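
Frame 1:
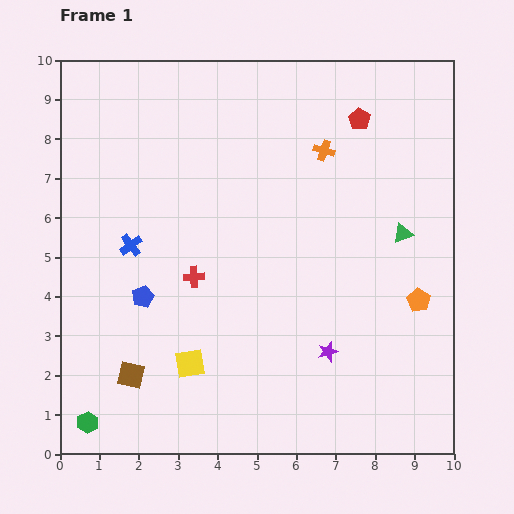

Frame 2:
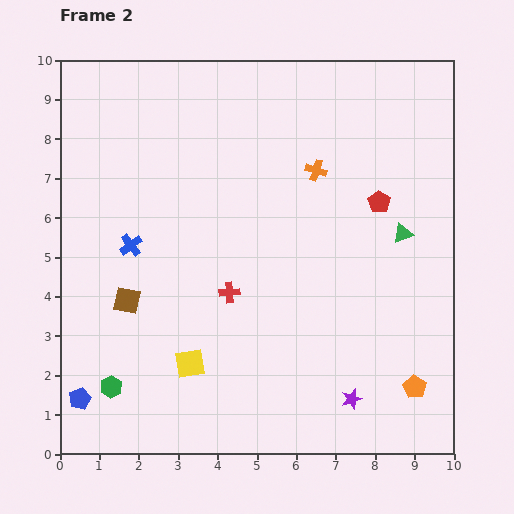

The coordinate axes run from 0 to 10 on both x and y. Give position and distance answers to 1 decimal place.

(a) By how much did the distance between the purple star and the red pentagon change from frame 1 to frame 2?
-1.0

Distance in frame 1: 6.0. Distance in frame 2: 5.0.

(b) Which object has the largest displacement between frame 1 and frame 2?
the blue pentagon

(moved 3.1; next 2.2)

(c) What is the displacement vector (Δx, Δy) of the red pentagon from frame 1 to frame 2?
(0.5, -2.1)

The red pentagon was at (7.6, 8.5) in frame 1 and (8.1, 6.4) in frame 2.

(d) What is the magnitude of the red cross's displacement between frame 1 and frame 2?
1.0

The red cross moved from (3.4, 4.5) to (4.3, 4.1), a distance of √(0.9² + 0.4²) ≈ 1.0.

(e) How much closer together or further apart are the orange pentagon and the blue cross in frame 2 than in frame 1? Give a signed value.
+0.6

Distance in frame 1: 7.4. Distance in frame 2: 8.0.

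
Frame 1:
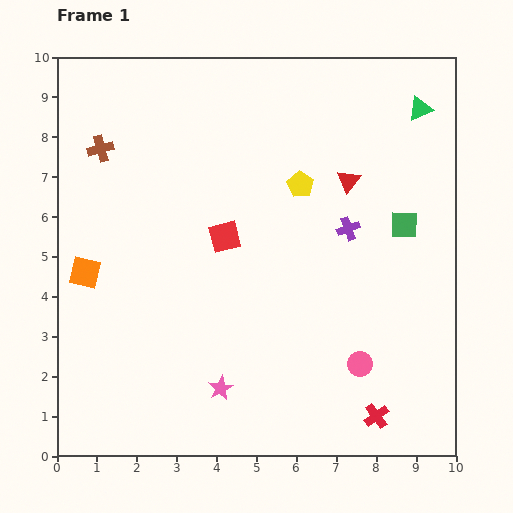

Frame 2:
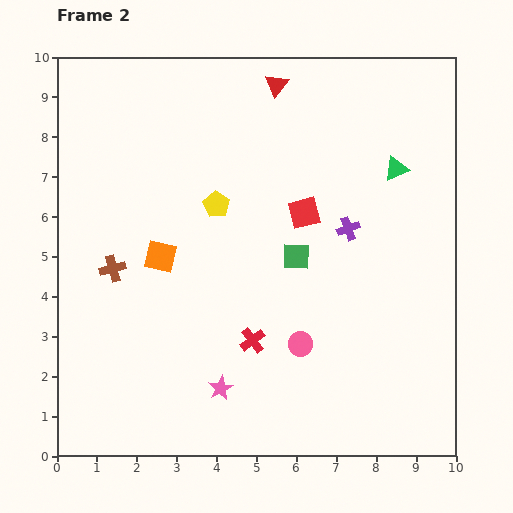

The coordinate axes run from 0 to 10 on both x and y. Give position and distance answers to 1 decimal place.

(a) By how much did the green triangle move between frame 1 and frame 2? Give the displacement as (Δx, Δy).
(-0.6, -1.5)

The green triangle was at (9.1, 8.7) in frame 1 and (8.5, 7.2) in frame 2.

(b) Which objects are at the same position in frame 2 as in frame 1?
the pink star, the purple cross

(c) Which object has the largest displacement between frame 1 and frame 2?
the red cross

(moved 3.6; next 3.0)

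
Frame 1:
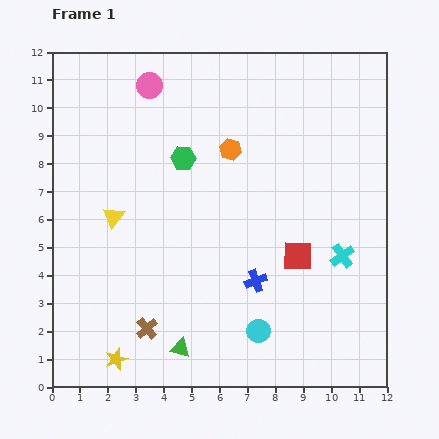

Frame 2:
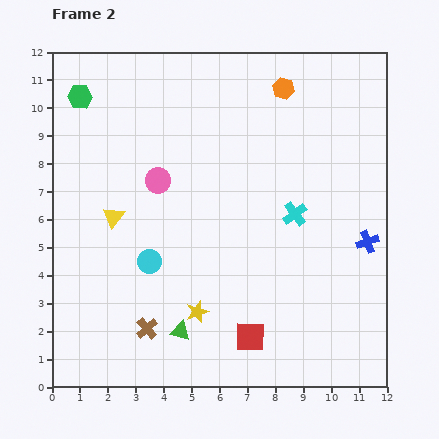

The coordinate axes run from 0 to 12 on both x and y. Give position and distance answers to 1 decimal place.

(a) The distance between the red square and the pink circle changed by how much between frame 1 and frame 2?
-1.6

Distance in frame 1: 8.1. Distance in frame 2: 6.5.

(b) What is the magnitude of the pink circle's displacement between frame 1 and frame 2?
3.4

The pink circle moved from (3.5, 10.8) to (3.8, 7.4), a distance of √(0.3² + 3.4²) ≈ 3.4.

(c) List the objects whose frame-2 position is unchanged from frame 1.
the brown cross, the yellow triangle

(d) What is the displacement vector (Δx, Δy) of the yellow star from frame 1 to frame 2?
(2.9, 1.7)

The yellow star was at (2.3, 1.0) in frame 1 and (5.2, 2.7) in frame 2.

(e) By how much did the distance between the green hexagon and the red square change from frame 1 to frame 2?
+5.1

Distance in frame 1: 5.4. Distance in frame 2: 10.5.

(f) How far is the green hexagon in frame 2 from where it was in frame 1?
4.3

The green hexagon moved from (4.7, 8.2) to (1.0, 10.4), a distance of √(3.7² + 2.2²) ≈ 4.3.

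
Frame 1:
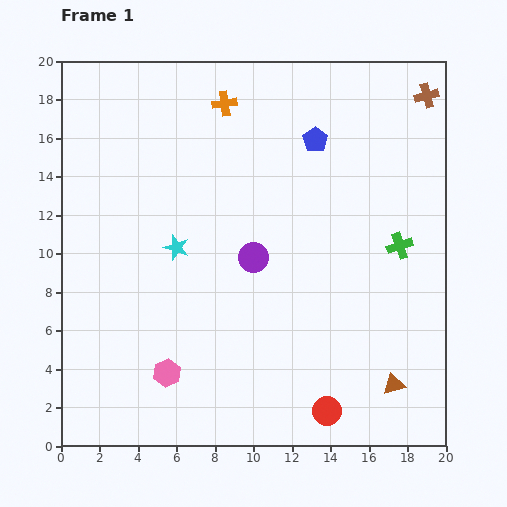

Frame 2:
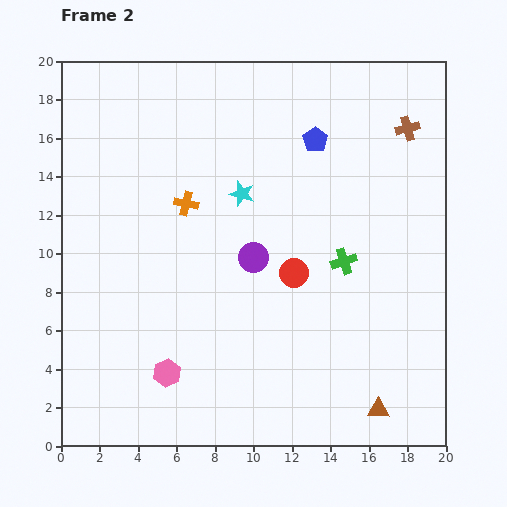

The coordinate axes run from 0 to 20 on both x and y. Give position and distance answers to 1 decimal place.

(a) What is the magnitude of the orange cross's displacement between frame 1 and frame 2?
5.6

The orange cross moved from (8.5, 17.8) to (6.5, 12.6), a distance of √(2.0² + 5.2²) ≈ 5.6.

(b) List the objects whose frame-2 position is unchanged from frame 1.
the pink hexagon, the purple circle, the blue pentagon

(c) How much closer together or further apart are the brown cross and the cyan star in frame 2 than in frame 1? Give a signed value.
-6.0

Distance in frame 1: 15.2. Distance in frame 2: 9.2.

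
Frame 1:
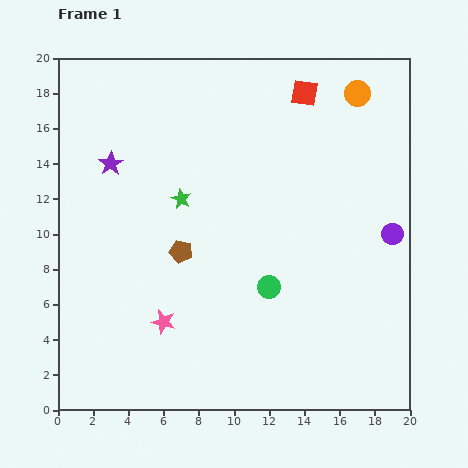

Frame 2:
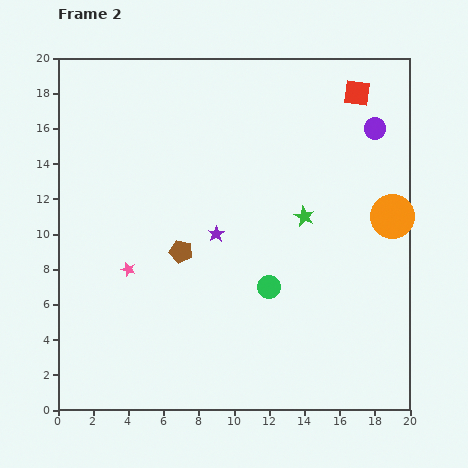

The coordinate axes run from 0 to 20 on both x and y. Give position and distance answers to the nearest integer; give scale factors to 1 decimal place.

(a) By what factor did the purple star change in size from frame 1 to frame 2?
0.7×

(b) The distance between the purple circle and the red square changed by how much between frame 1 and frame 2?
-7

Distance in frame 1: 9. Distance in frame 2: 2.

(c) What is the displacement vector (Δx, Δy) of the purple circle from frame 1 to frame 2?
(-1, 6)

The purple circle was at (19, 10) in frame 1 and (18, 16) in frame 2.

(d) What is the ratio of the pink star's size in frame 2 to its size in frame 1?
0.6×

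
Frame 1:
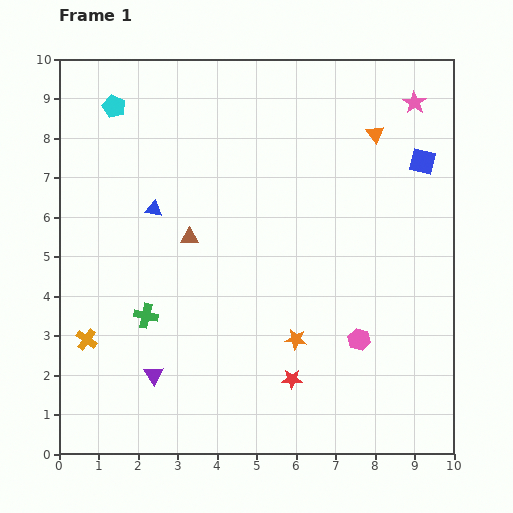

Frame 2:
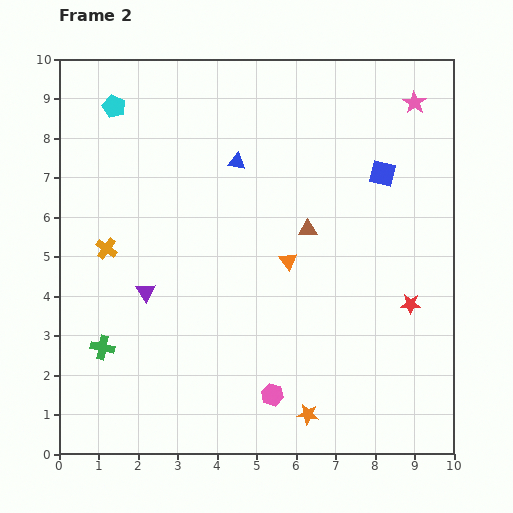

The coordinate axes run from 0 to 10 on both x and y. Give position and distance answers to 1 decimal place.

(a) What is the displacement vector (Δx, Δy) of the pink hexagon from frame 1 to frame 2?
(-2.2, -1.4)

The pink hexagon was at (7.6, 2.9) in frame 1 and (5.4, 1.5) in frame 2.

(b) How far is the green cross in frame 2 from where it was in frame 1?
1.4

The green cross moved from (2.2, 3.5) to (1.1, 2.7), a distance of √(1.1² + 0.8²) ≈ 1.4.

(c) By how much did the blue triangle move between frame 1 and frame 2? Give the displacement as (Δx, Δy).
(2.1, 1.2)

The blue triangle was at (2.4, 6.2) in frame 1 and (4.5, 7.4) in frame 2.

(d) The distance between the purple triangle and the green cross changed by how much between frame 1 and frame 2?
+0.3

Distance in frame 1: 1.5. Distance in frame 2: 1.8.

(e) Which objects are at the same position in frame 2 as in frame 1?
the pink star, the cyan pentagon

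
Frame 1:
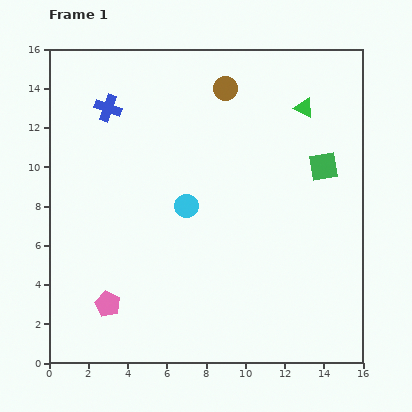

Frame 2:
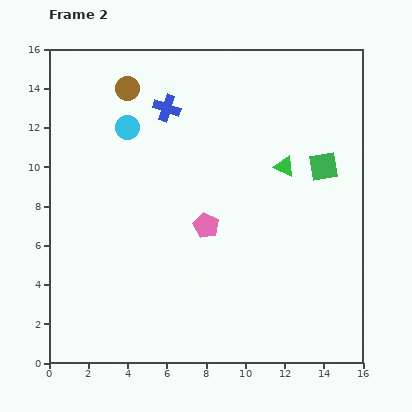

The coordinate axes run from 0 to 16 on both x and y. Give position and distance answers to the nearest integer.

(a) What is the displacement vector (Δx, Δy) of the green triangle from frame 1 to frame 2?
(-1, -3)

The green triangle was at (13, 13) in frame 1 and (12, 10) in frame 2.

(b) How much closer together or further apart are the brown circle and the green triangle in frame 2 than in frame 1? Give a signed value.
+5

Distance in frame 1: 4. Distance in frame 2: 9.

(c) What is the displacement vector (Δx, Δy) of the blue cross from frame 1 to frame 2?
(3, 0)

The blue cross was at (3, 13) in frame 1 and (6, 13) in frame 2.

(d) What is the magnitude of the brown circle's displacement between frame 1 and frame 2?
5

The brown circle moved from (9, 14) to (4, 14), a distance of √(5² + 0²) ≈ 5.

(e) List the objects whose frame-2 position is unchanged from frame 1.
the green square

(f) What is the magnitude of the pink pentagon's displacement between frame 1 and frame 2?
6

The pink pentagon moved from (3, 3) to (8, 7), a distance of √(5² + 4²) ≈ 6.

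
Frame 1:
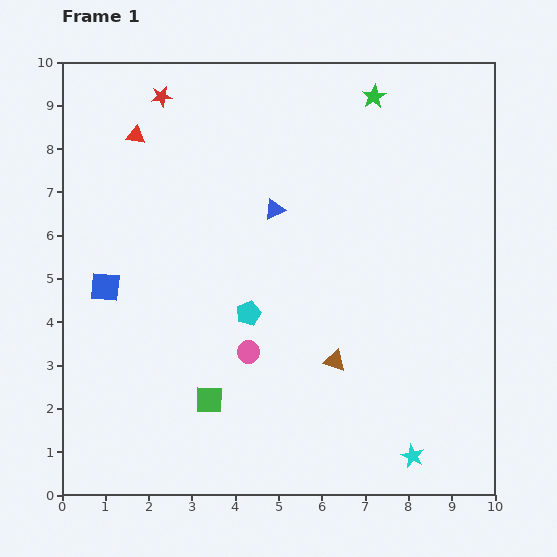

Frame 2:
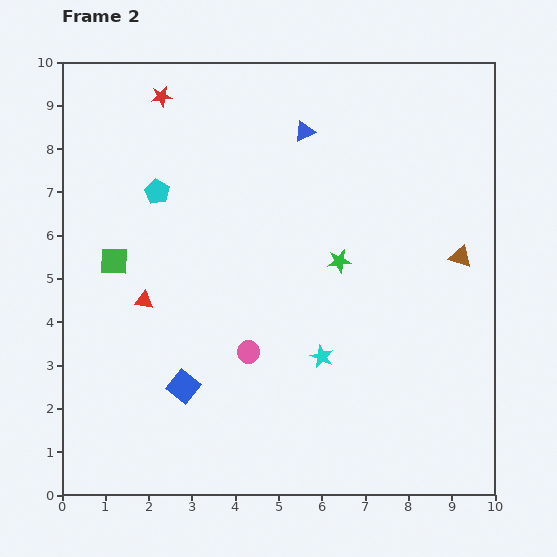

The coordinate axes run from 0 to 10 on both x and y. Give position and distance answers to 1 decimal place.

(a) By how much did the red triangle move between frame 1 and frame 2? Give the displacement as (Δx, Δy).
(0.2, -3.8)

The red triangle was at (1.7, 8.3) in frame 1 and (1.9, 4.5) in frame 2.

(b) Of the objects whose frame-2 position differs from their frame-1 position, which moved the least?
the blue triangle

(moved 1.9)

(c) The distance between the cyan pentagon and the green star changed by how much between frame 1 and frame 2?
-1.3

Distance in frame 1: 5.8. Distance in frame 2: 4.5.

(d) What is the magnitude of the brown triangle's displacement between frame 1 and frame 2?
3.8

The brown triangle moved from (6.3, 3.1) to (9.2, 5.5), a distance of √(2.9² + 2.4²) ≈ 3.8.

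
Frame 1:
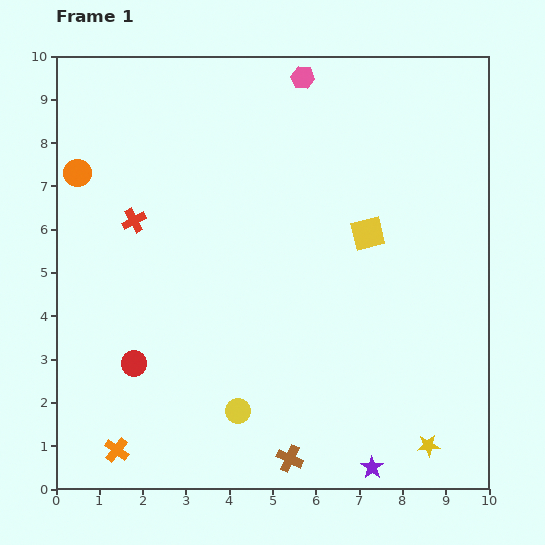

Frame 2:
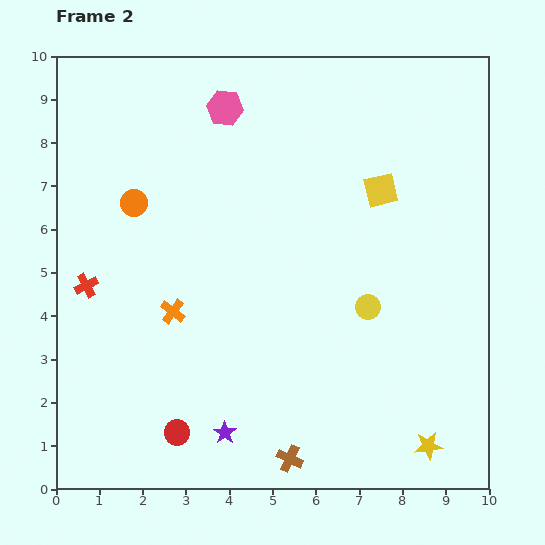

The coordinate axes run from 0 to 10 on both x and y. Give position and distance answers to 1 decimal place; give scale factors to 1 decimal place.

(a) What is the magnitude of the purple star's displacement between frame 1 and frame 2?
3.5

The purple star moved from (7.3, 0.5) to (3.9, 1.3), a distance of √(3.4² + 0.8²) ≈ 3.5.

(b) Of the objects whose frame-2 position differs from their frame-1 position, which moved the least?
the yellow square

(moved 1.0)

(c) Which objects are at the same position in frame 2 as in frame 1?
the yellow star, the brown cross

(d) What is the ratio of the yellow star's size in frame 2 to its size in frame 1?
1.3×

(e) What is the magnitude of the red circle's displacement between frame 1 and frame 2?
1.9

The red circle moved from (1.8, 2.9) to (2.8, 1.3), a distance of √(1.0² + 1.6²) ≈ 1.9.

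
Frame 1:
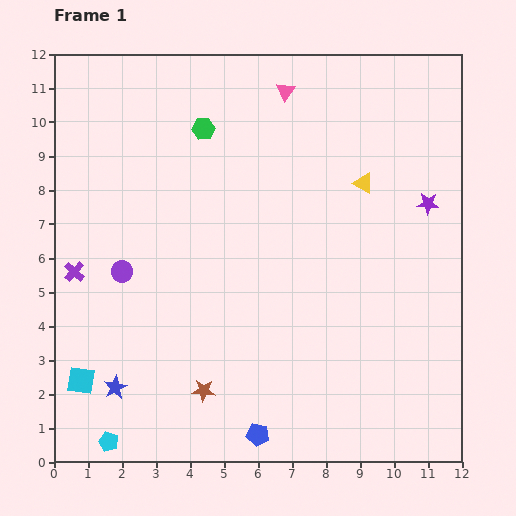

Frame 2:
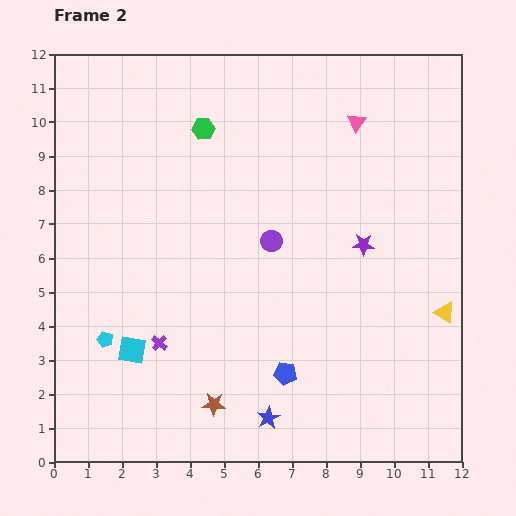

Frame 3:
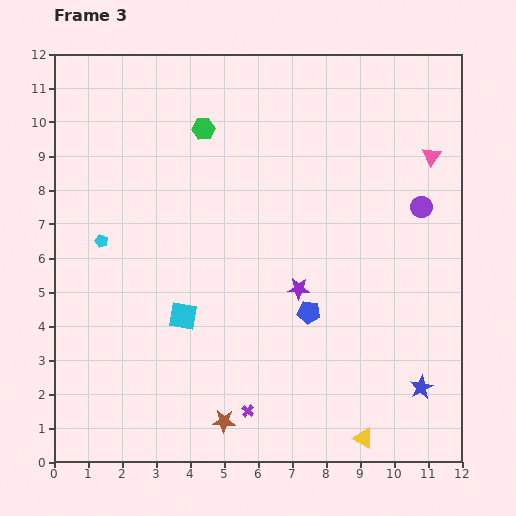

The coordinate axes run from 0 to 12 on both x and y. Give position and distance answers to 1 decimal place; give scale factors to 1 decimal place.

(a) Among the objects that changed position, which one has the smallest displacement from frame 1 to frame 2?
the brown star

(moved 0.5)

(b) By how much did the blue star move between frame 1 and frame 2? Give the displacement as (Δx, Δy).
(4.5, -0.9)

The blue star was at (1.8, 2.2) in frame 1 and (6.3, 1.3) in frame 2.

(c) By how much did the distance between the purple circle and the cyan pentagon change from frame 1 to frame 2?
+0.7

Distance in frame 1: 5.0. Distance in frame 2: 5.7.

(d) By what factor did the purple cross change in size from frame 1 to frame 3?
0.6×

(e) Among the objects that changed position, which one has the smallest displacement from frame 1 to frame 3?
the brown star

(moved 1.1)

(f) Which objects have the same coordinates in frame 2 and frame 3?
the green hexagon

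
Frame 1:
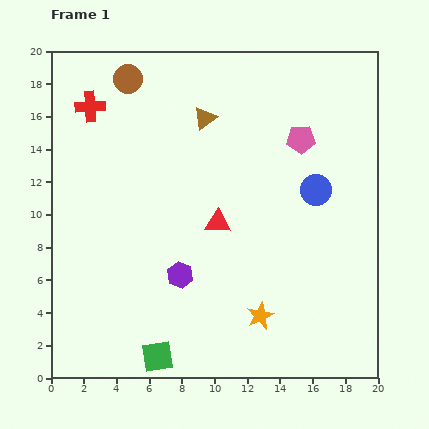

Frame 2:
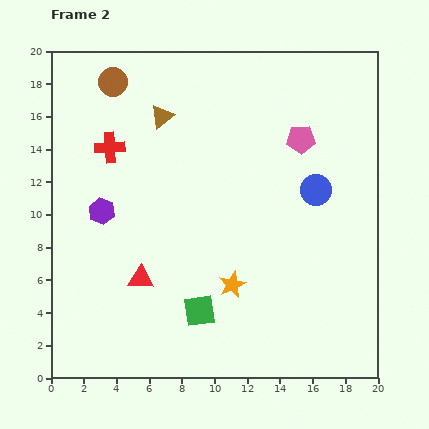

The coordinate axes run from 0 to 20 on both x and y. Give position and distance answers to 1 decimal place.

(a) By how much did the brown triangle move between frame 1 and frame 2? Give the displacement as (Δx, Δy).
(-2.6, 0.1)

The brown triangle was at (9.4, 15.9) in frame 1 and (6.8, 16.0) in frame 2.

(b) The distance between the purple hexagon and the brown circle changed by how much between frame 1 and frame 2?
-4.5

Distance in frame 1: 12.4. Distance in frame 2: 7.9.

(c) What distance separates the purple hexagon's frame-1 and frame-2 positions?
6.2

The purple hexagon moved from (7.9, 6.3) to (3.1, 10.2), a distance of √(4.8² + 3.9²) ≈ 6.2.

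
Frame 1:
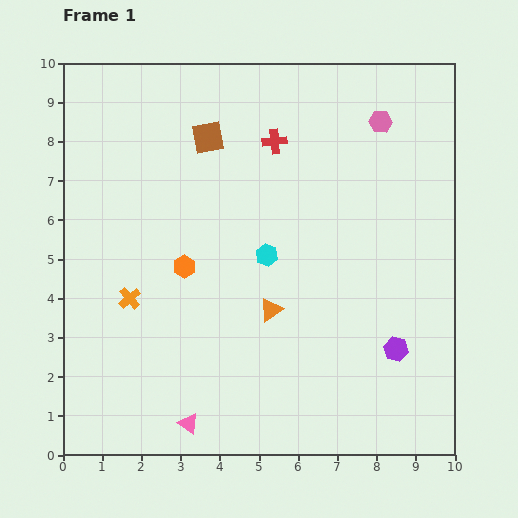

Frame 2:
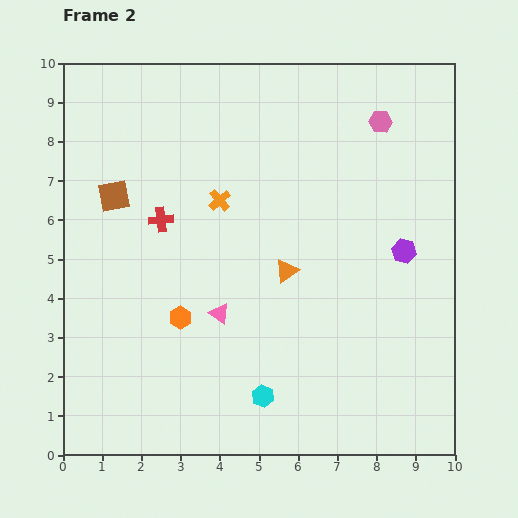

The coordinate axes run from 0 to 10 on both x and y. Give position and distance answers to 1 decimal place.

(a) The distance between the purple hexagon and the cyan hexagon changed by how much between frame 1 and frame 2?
+1.1

Distance in frame 1: 4.1. Distance in frame 2: 5.2.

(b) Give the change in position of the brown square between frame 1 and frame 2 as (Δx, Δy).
(-2.4, -1.5)

The brown square was at (3.7, 8.1) in frame 1 and (1.3, 6.6) in frame 2.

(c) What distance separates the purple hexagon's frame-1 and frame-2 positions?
2.5

The purple hexagon moved from (8.5, 2.7) to (8.7, 5.2), a distance of √(0.2² + 2.5²) ≈ 2.5.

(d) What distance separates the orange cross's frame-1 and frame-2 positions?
3.4

The orange cross moved from (1.7, 4.0) to (4.0, 6.5), a distance of √(2.3² + 2.5²) ≈ 3.4.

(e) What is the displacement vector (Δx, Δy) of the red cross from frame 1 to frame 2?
(-2.9, -2.0)

The red cross was at (5.4, 8.0) in frame 1 and (2.5, 6.0) in frame 2.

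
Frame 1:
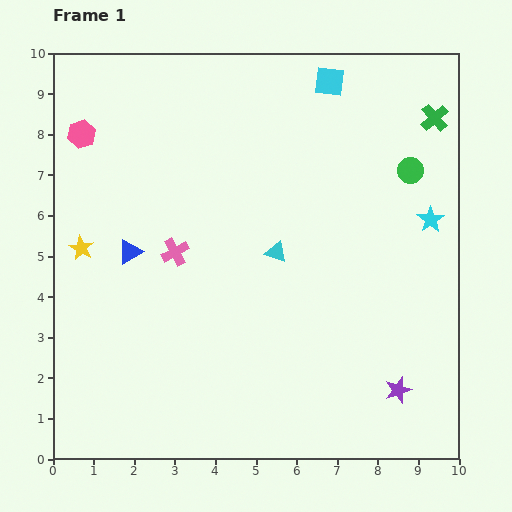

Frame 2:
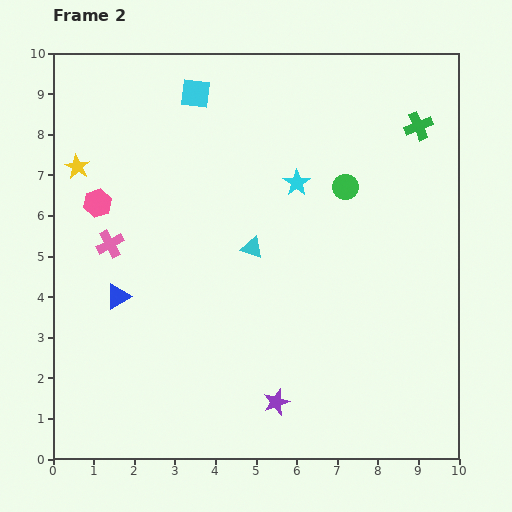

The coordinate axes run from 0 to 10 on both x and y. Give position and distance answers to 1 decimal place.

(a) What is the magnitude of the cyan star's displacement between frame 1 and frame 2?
3.4

The cyan star moved from (9.3, 5.9) to (6.0, 6.8), a distance of √(3.3² + 0.9²) ≈ 3.4.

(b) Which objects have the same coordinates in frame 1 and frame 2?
none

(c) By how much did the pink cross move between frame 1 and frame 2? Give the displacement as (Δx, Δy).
(-1.6, 0.2)

The pink cross was at (3.0, 5.1) in frame 1 and (1.4, 5.3) in frame 2.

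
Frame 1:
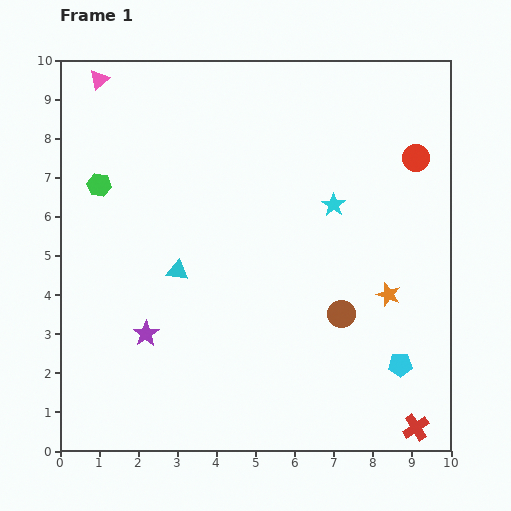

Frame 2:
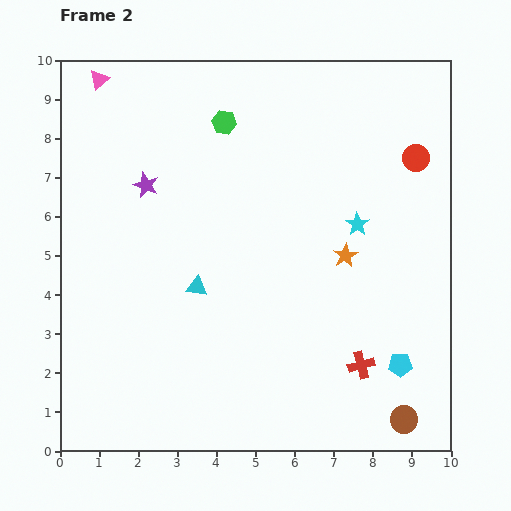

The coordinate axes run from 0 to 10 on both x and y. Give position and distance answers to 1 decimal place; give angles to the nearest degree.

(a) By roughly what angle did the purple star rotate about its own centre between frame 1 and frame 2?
16° counter-clockwise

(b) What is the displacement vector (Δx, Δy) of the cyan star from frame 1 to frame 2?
(0.6, -0.5)

The cyan star was at (7.0, 6.3) in frame 1 and (7.6, 5.8) in frame 2.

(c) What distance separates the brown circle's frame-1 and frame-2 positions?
3.1

The brown circle moved from (7.2, 3.5) to (8.8, 0.8), a distance of √(1.6² + 2.7²) ≈ 3.1.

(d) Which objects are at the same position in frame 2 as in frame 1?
the red circle, the pink triangle, the cyan pentagon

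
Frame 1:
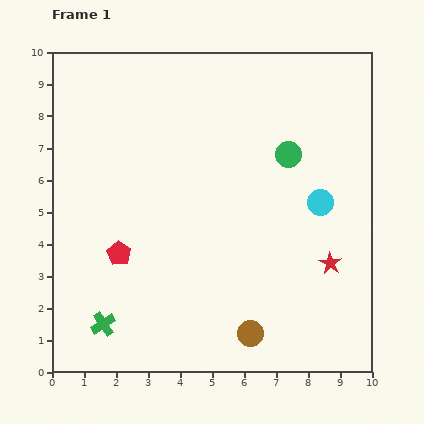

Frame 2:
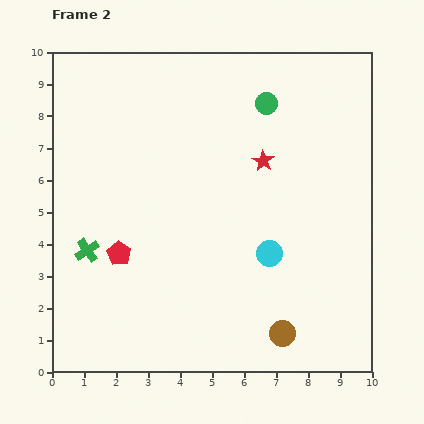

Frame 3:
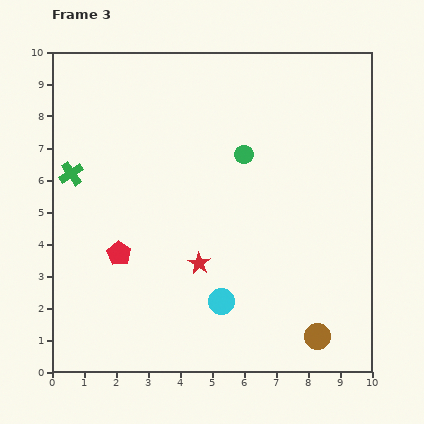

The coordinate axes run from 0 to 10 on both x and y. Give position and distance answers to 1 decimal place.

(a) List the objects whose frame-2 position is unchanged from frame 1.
the red pentagon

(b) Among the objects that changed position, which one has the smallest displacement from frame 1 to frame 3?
the green circle

(moved 1.4)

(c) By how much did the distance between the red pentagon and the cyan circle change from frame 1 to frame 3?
-3.0

Distance in frame 1: 6.5. Distance in frame 3: 3.5.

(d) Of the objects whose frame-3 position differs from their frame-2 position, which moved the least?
the brown circle

(moved 1.1)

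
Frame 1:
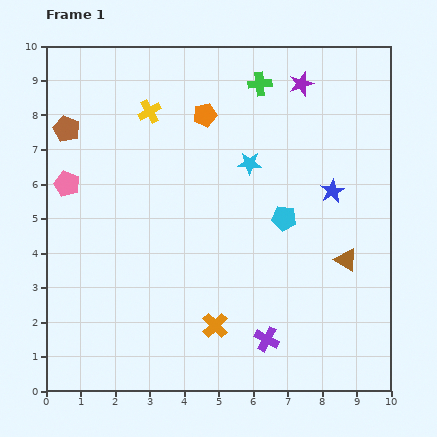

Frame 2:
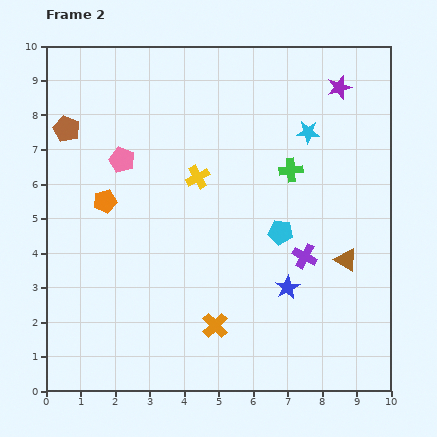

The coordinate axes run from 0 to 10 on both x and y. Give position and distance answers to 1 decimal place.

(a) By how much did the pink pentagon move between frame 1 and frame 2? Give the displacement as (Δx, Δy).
(1.6, 0.7)

The pink pentagon was at (0.6, 6.0) in frame 1 and (2.2, 6.7) in frame 2.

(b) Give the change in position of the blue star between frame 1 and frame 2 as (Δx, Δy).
(-1.3, -2.8)

The blue star was at (8.3, 5.8) in frame 1 and (7.0, 3.0) in frame 2.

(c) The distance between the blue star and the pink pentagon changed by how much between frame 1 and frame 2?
-1.6

Distance in frame 1: 7.7. Distance in frame 2: 6.1.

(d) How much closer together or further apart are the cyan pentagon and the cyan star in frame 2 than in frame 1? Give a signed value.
+1.1

Distance in frame 1: 1.9. Distance in frame 2: 3.0.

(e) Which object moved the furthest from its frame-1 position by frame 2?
the orange pentagon

(moved 3.8; next 3.1)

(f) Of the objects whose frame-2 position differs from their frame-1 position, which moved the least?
the cyan pentagon

(moved 0.4)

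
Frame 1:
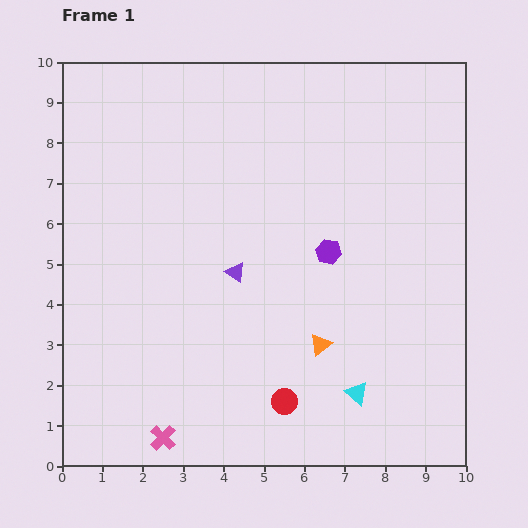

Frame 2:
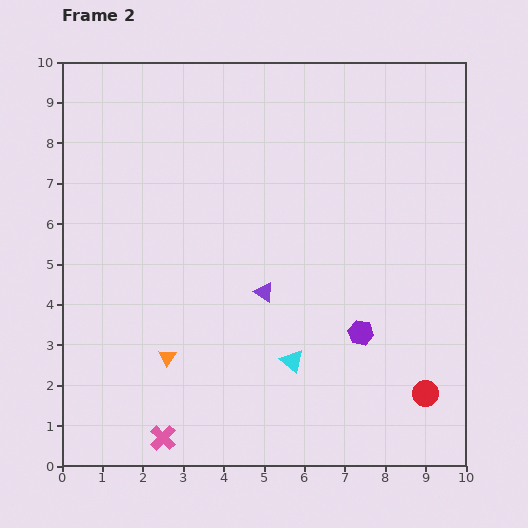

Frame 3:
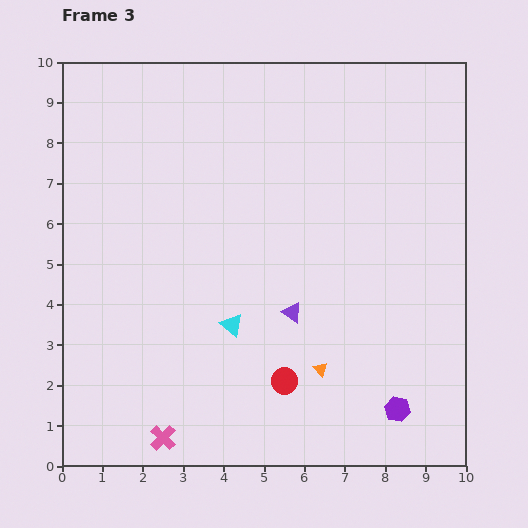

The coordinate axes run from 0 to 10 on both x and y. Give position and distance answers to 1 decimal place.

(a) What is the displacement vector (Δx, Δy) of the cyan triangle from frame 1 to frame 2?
(-1.6, 0.8)

The cyan triangle was at (7.3, 1.8) in frame 1 and (5.7, 2.6) in frame 2.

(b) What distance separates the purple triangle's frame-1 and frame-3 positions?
1.7

The purple triangle moved from (4.3, 4.8) to (5.7, 3.8), a distance of √(1.4² + 1.0²) ≈ 1.7.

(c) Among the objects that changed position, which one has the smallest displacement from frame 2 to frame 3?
the purple triangle

(moved 0.9)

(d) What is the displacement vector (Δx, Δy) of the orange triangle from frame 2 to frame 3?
(3.8, -0.3)

The orange triangle was at (2.6, 2.7) in frame 2 and (6.4, 2.4) in frame 3.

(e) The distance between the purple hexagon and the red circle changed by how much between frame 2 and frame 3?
+0.7

Distance in frame 2: 2.2. Distance in frame 3: 2.9.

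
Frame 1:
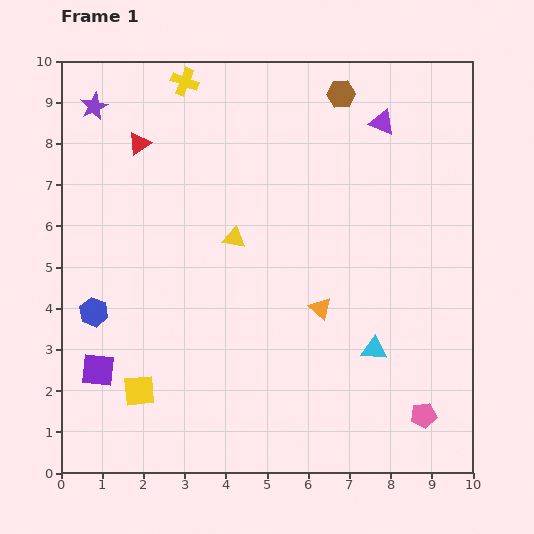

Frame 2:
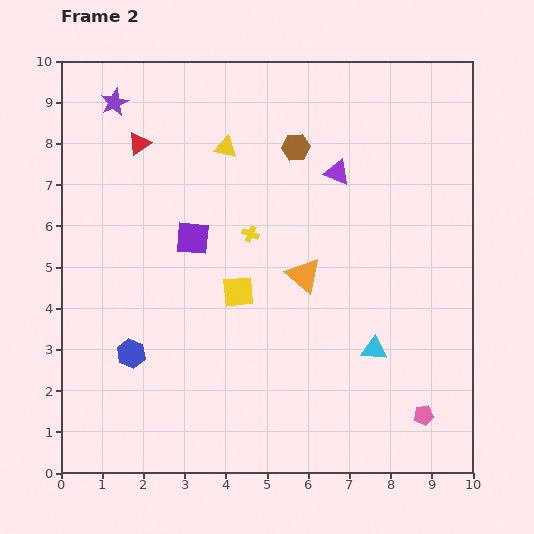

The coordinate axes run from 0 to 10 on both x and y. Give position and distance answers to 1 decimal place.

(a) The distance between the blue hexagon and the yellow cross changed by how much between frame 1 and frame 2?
-1.9

Distance in frame 1: 6.0. Distance in frame 2: 4.1.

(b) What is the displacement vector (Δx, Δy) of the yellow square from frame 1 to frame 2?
(2.4, 2.4)

The yellow square was at (1.9, 2.0) in frame 1 and (4.3, 4.4) in frame 2.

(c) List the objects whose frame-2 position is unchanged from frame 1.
the red triangle, the pink pentagon, the cyan triangle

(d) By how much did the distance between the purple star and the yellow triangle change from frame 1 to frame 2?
-1.8

Distance in frame 1: 4.7. Distance in frame 2: 2.9.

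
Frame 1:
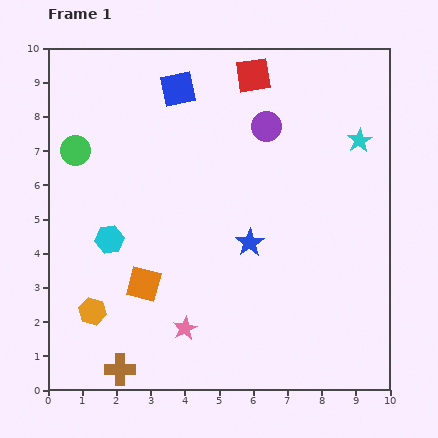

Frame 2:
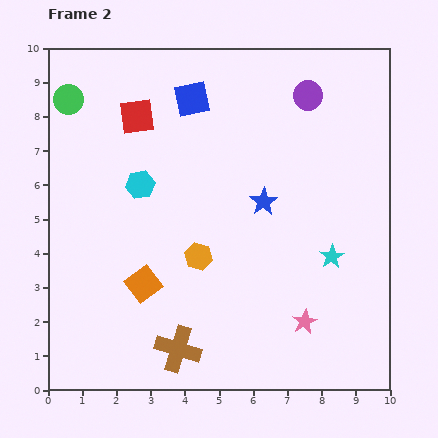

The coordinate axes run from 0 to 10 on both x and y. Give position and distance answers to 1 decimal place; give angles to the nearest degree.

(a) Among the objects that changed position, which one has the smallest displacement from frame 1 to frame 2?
the blue square

(moved 0.5)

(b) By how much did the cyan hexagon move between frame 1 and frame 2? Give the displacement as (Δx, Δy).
(0.9, 1.6)

The cyan hexagon was at (1.8, 4.4) in frame 1 and (2.7, 6.0) in frame 2.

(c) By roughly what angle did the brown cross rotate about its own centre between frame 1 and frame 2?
18° clockwise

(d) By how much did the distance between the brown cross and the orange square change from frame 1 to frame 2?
-0.5

Distance in frame 1: 2.6. Distance in frame 2: 2.1.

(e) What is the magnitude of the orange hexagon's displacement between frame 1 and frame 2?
3.5

The orange hexagon moved from (1.3, 2.3) to (4.4, 3.9), a distance of √(3.1² + 1.6²) ≈ 3.5.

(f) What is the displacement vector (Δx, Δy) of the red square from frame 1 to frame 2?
(-3.4, -1.2)

The red square was at (6.0, 9.2) in frame 1 and (2.6, 8.0) in frame 2.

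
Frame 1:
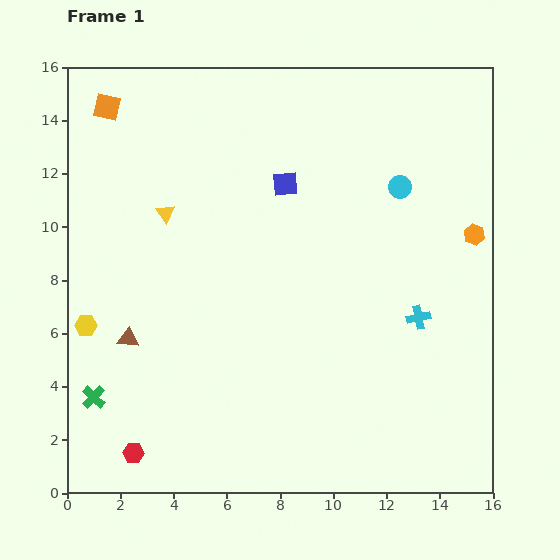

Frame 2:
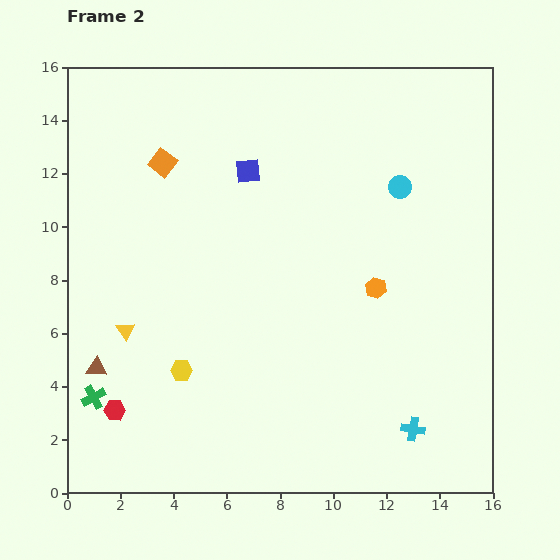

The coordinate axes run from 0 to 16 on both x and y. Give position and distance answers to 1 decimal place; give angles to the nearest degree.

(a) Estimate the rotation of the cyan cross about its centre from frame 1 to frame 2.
22° clockwise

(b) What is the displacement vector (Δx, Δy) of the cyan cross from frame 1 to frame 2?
(-0.2, -4.2)

The cyan cross was at (13.2, 6.6) in frame 1 and (13.0, 2.4) in frame 2.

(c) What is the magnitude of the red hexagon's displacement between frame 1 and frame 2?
1.7

The red hexagon moved from (2.5, 1.5) to (1.8, 3.1), a distance of √(0.7² + 1.6²) ≈ 1.7.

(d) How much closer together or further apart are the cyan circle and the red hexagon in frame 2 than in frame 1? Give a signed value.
-0.5

Distance in frame 1: 14.1. Distance in frame 2: 13.6.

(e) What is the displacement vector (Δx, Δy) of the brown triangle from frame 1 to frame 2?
(-1.2, -1.1)

The brown triangle was at (2.3, 5.8) in frame 1 and (1.1, 4.7) in frame 2.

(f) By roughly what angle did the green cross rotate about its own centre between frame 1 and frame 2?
18° clockwise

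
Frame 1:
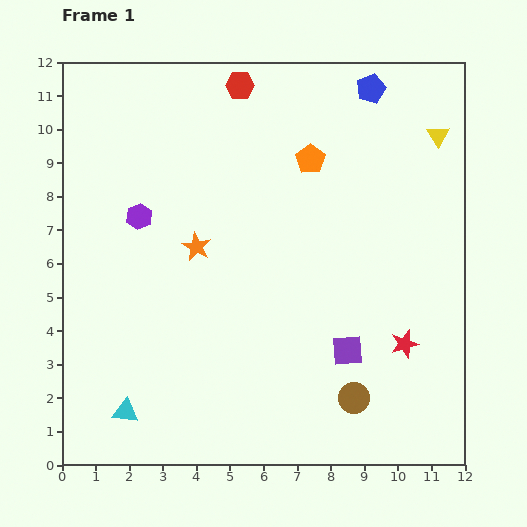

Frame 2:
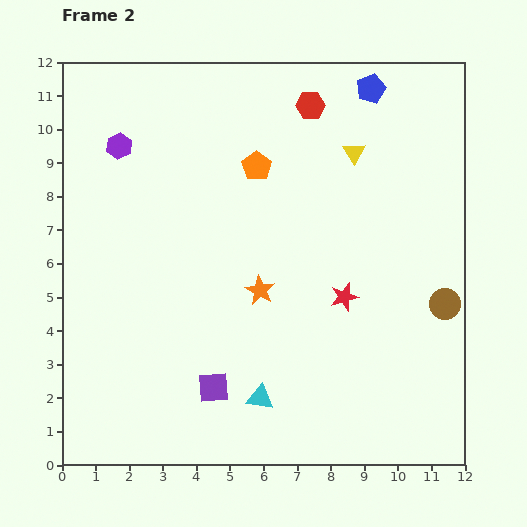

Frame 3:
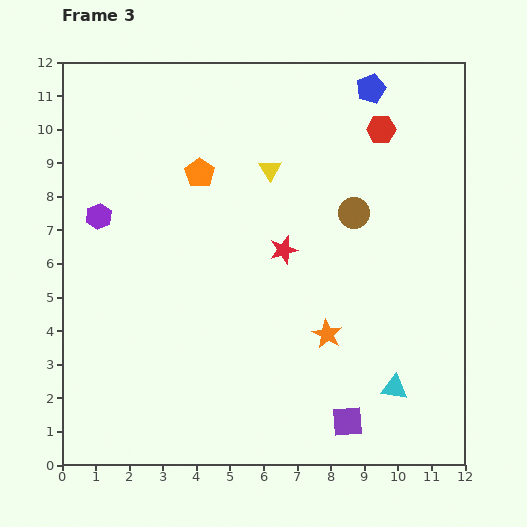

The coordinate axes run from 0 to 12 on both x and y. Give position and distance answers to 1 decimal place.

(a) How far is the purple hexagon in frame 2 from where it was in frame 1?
2.2

The purple hexagon moved from (2.3, 7.4) to (1.7, 9.5), a distance of √(0.6² + 2.1²) ≈ 2.2.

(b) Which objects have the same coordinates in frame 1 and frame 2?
the blue pentagon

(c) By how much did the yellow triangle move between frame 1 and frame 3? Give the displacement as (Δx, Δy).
(-5.0, -1.0)

The yellow triangle was at (11.2, 9.8) in frame 1 and (6.2, 8.8) in frame 3.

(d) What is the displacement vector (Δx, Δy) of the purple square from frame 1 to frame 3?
(0.0, -2.1)

The purple square was at (8.5, 3.4) in frame 1 and (8.5, 1.3) in frame 3.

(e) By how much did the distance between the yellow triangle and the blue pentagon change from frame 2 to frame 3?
+1.8

Distance in frame 2: 2.0. Distance in frame 3: 3.8.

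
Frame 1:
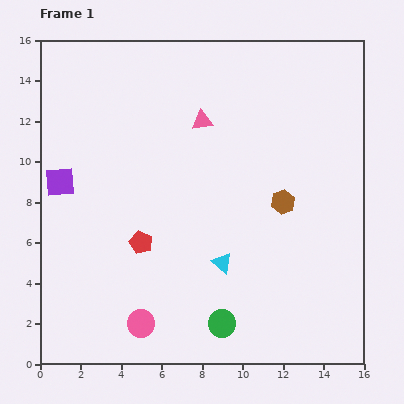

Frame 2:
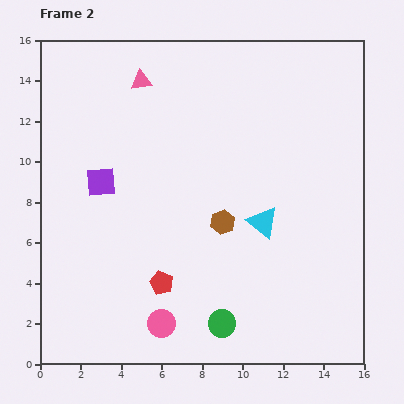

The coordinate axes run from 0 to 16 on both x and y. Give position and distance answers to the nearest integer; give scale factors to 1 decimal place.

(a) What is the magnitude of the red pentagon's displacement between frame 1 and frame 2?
2

The red pentagon moved from (5, 6) to (6, 4), a distance of √(1² + 2²) ≈ 2.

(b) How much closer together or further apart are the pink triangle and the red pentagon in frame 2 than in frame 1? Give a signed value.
+3

Distance in frame 1: 7. Distance in frame 2: 10.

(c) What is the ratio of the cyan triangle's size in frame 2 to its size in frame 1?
1.5×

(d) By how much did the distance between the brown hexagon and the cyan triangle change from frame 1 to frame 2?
-2

Distance in frame 1: 4. Distance in frame 2: 2.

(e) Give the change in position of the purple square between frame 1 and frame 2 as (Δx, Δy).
(2, 0)

The purple square was at (1, 9) in frame 1 and (3, 9) in frame 2.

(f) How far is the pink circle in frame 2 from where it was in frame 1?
1

The pink circle moved from (5, 2) to (6, 2), a distance of √(1² + 0²) ≈ 1.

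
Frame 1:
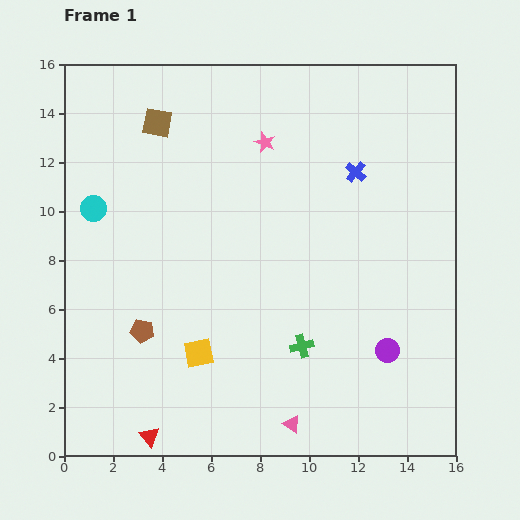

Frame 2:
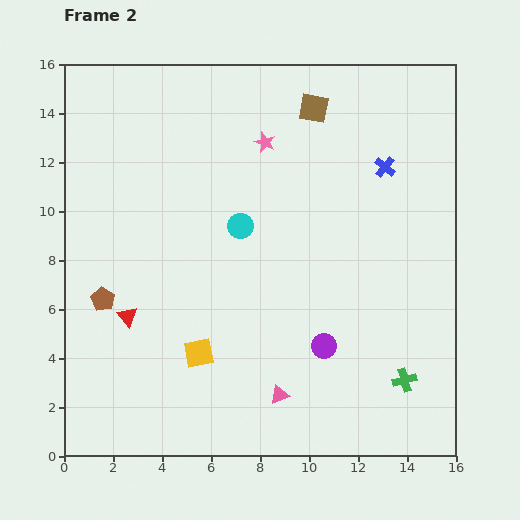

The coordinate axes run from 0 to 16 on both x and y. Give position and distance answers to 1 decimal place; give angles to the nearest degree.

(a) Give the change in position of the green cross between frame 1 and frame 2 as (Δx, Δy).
(4.2, -1.4)

The green cross was at (9.7, 4.5) in frame 1 and (13.9, 3.1) in frame 2.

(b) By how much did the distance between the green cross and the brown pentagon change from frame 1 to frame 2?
+6.2

Distance in frame 1: 6.5. Distance in frame 2: 12.7.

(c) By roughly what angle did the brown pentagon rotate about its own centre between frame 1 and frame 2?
20° clockwise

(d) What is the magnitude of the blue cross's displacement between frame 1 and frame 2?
1.2

The blue cross moved from (11.9, 11.6) to (13.1, 11.8), a distance of √(1.2² + 0.2²) ≈ 1.2.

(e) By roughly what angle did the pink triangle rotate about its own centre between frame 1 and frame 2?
55° counter-clockwise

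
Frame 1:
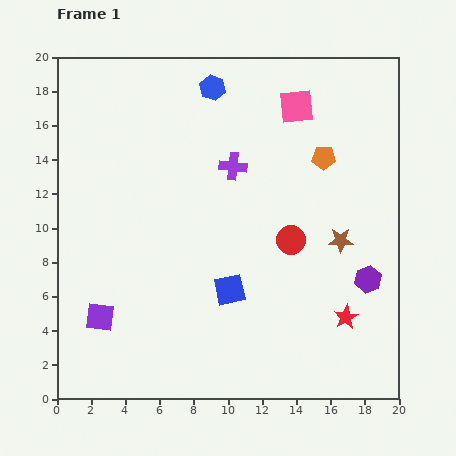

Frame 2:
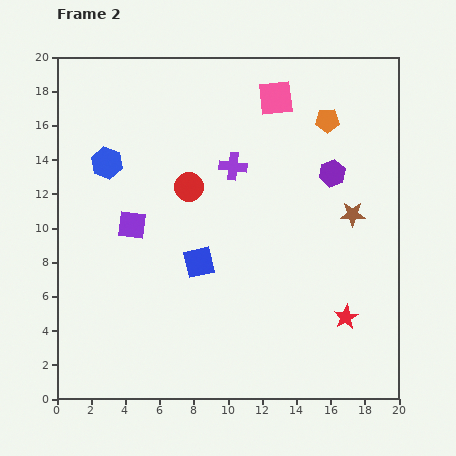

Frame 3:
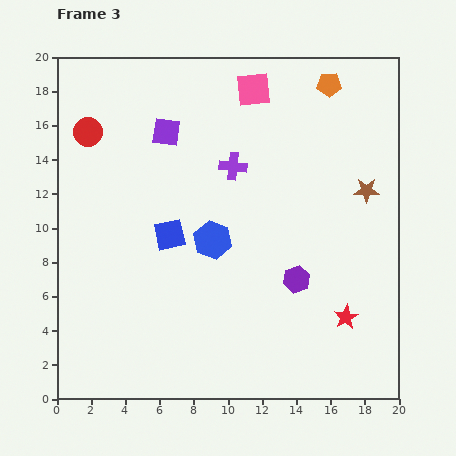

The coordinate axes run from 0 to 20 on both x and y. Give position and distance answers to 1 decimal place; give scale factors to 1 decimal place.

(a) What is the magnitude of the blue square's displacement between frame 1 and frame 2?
2.4

The blue square moved from (10.1, 6.4) to (8.3, 8.0), a distance of √(1.8² + 1.6²) ≈ 2.4.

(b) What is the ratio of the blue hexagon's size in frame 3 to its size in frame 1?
1.5×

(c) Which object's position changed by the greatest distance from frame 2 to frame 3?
the blue hexagon

(moved 7.7; next 6.7)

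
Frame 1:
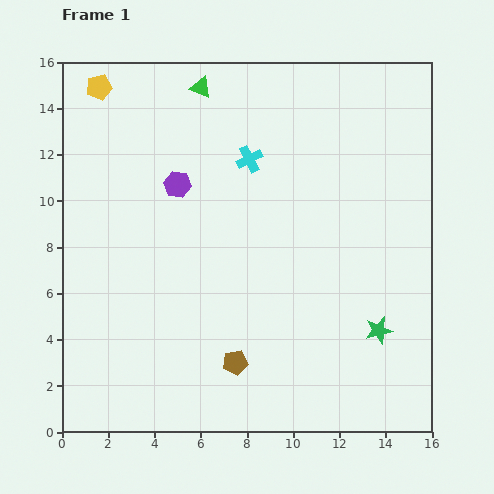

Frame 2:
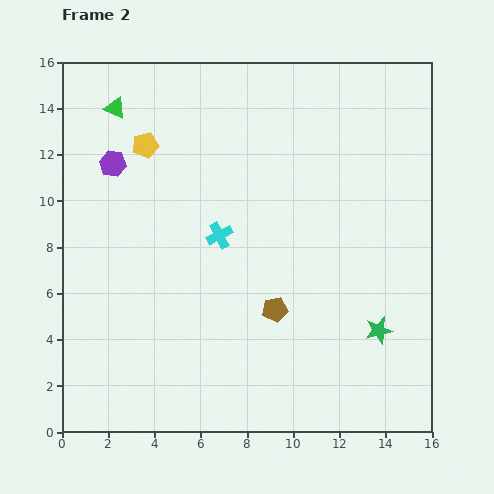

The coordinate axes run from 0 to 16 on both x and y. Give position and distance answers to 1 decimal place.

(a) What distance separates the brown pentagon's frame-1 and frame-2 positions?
2.9

The brown pentagon moved from (7.5, 3.0) to (9.2, 5.3), a distance of √(1.7² + 2.3²) ≈ 2.9.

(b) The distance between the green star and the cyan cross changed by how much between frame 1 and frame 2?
-1.3

Distance in frame 1: 9.3. Distance in frame 2: 8.0.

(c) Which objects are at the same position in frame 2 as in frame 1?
the green star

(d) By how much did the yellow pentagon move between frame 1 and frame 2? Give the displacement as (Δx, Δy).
(2.0, -2.5)

The yellow pentagon was at (1.6, 14.9) in frame 1 and (3.6, 12.4) in frame 2.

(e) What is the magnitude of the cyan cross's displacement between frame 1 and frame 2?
3.5

The cyan cross moved from (8.1, 11.8) to (6.8, 8.5), a distance of √(1.3² + 3.3²) ≈ 3.5.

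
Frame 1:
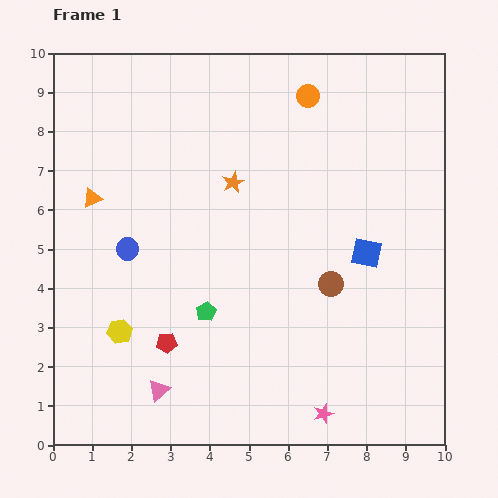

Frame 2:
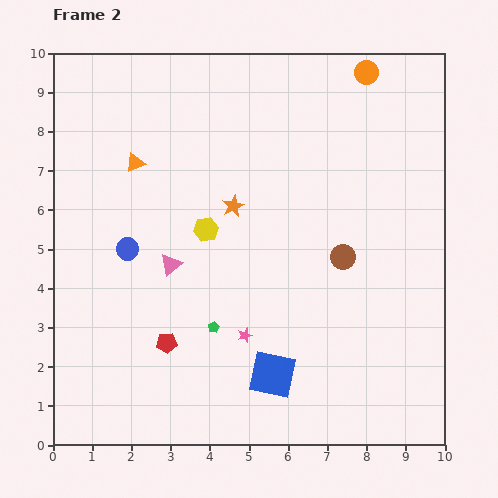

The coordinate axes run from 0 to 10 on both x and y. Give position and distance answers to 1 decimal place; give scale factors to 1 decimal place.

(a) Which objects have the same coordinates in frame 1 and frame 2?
the red pentagon, the blue circle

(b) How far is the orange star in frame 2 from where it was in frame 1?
0.6

The orange star moved from (4.6, 6.7) to (4.6, 6.1), a distance of √(0.0² + 0.6²) ≈ 0.6.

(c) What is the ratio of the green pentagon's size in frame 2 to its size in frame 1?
0.6×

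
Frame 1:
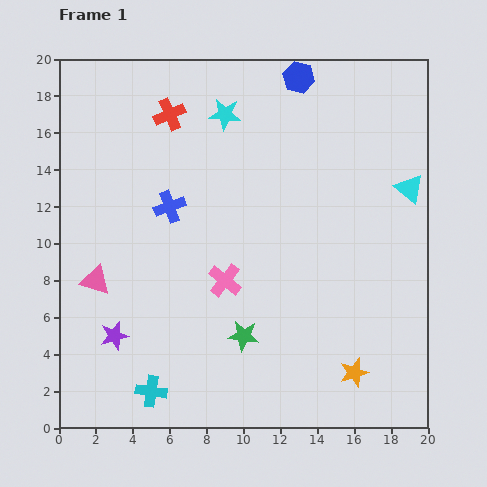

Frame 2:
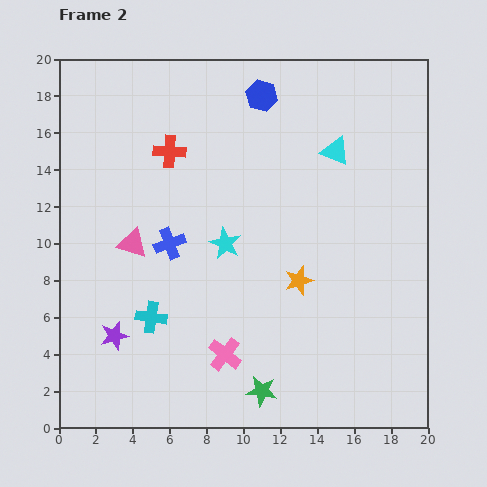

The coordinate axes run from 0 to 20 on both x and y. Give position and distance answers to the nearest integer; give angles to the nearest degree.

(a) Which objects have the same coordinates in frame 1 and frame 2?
the purple star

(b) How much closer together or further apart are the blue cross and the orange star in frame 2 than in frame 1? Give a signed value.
-6

Distance in frame 1: 13. Distance in frame 2: 7.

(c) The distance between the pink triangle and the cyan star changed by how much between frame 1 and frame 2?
-6

Distance in frame 1: 11. Distance in frame 2: 5.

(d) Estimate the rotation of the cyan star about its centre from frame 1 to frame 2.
21° clockwise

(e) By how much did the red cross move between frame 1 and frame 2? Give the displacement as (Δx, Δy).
(0, -2)

The red cross was at (6, 17) in frame 1 and (6, 15) in frame 2.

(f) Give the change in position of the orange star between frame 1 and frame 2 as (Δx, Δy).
(-3, 5)

The orange star was at (16, 3) in frame 1 and (13, 8) in frame 2.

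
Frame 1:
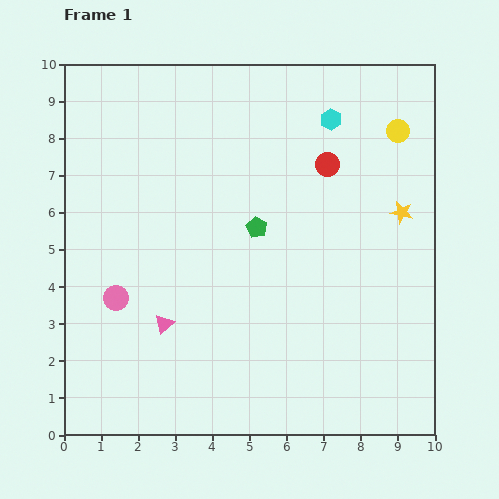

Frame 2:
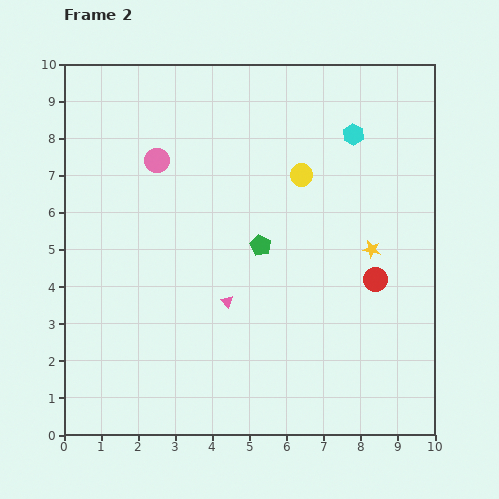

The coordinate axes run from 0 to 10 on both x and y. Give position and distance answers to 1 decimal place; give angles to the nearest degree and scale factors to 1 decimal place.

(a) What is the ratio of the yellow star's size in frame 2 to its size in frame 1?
0.8×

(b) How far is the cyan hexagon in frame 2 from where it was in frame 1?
0.7

The cyan hexagon moved from (7.2, 8.5) to (7.8, 8.1), a distance of √(0.6² + 0.4²) ≈ 0.7.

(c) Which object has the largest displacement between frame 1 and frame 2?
the pink circle

(moved 3.9; next 3.4)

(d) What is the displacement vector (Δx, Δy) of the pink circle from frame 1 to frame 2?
(1.1, 3.7)

The pink circle was at (1.4, 3.7) in frame 1 and (2.5, 7.4) in frame 2.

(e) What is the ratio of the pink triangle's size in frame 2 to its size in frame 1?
0.7×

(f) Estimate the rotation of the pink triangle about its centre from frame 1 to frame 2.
28° counter-clockwise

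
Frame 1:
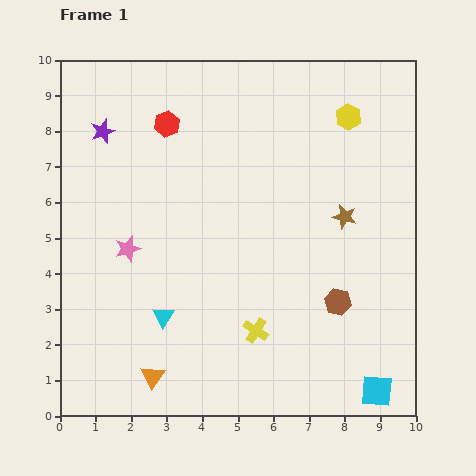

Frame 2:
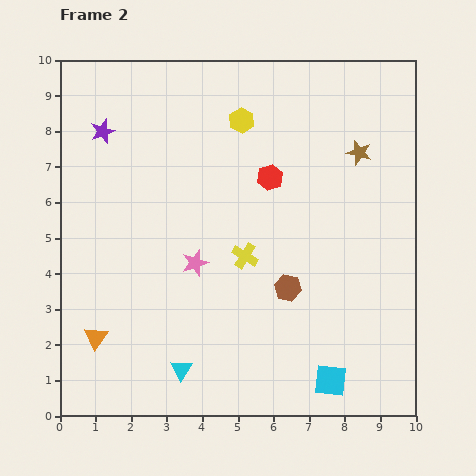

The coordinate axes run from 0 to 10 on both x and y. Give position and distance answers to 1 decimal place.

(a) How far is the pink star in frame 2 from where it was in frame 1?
1.9

The pink star moved from (1.9, 4.7) to (3.8, 4.3), a distance of √(1.9² + 0.4²) ≈ 1.9.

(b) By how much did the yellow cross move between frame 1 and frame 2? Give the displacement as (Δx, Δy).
(-0.3, 2.1)

The yellow cross was at (5.5, 2.4) in frame 1 and (5.2, 4.5) in frame 2.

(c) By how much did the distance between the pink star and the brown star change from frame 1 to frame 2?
-0.7

Distance in frame 1: 6.2. Distance in frame 2: 5.5.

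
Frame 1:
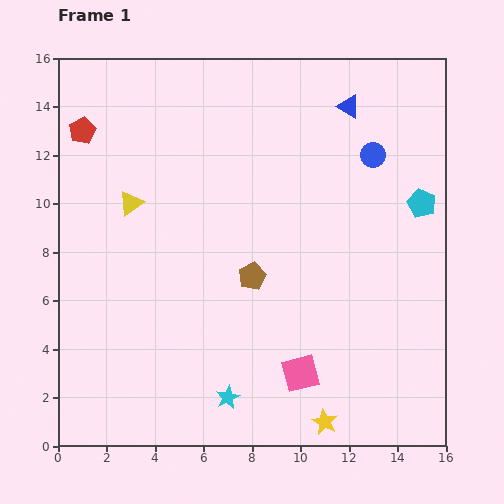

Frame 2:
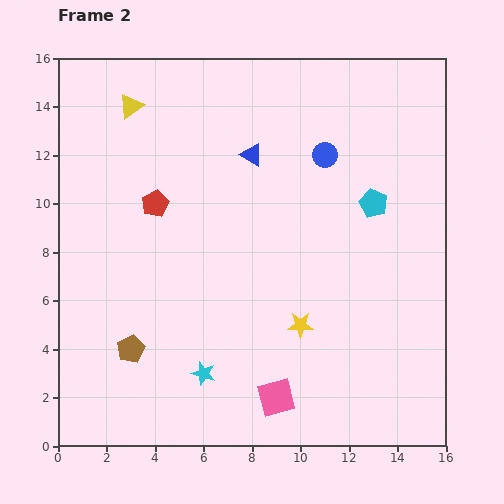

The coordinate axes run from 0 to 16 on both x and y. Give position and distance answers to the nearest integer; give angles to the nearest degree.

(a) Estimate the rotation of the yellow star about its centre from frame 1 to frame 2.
28° counter-clockwise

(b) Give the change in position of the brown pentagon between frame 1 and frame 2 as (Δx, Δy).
(-5, -3)

The brown pentagon was at (8, 7) in frame 1 and (3, 4) in frame 2.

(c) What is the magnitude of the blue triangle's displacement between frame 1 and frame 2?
4

The blue triangle moved from (12, 14) to (8, 12), a distance of √(4² + 2²) ≈ 4.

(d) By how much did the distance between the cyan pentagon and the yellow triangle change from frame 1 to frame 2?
-1

Distance in frame 1: 12. Distance in frame 2: 11.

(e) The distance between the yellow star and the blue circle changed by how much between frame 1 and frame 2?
-4

Distance in frame 1: 11. Distance in frame 2: 7.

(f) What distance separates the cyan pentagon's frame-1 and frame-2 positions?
2

The cyan pentagon moved from (15, 10) to (13, 10), a distance of √(2² + 0²) ≈ 2.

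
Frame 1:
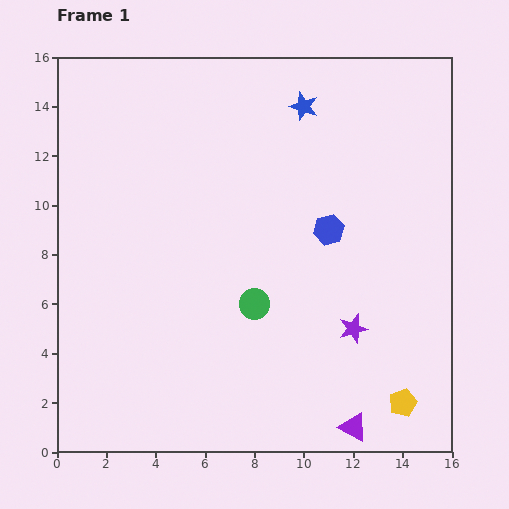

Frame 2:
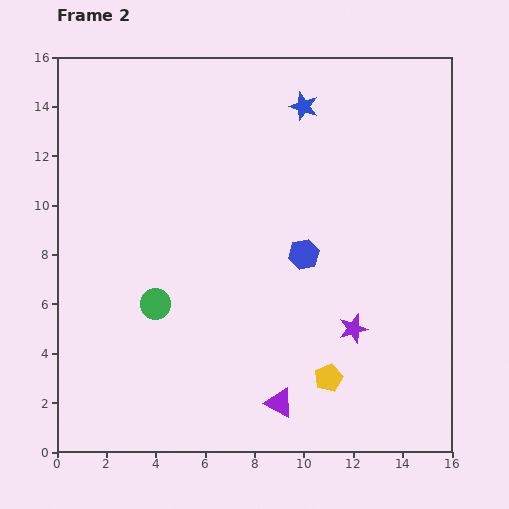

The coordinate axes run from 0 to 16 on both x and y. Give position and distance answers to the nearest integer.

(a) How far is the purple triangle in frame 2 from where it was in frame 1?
3

The purple triangle moved from (12, 1) to (9, 2), a distance of √(3² + 1²) ≈ 3.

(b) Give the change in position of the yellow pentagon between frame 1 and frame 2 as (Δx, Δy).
(-3, 1)

The yellow pentagon was at (14, 2) in frame 1 and (11, 3) in frame 2.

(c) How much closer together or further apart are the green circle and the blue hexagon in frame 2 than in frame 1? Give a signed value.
+2

Distance in frame 1: 4. Distance in frame 2: 6.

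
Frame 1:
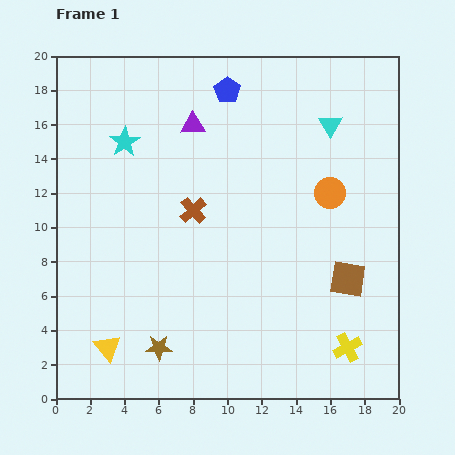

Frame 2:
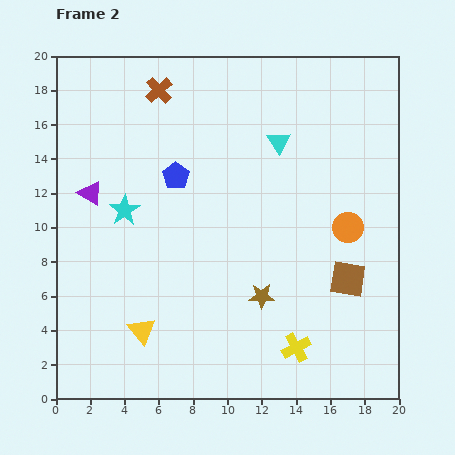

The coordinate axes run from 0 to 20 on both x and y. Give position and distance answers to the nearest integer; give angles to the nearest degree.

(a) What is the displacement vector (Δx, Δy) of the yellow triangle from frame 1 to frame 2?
(2, 1)

The yellow triangle was at (3, 3) in frame 1 and (5, 4) in frame 2.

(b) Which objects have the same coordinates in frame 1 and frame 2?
the brown square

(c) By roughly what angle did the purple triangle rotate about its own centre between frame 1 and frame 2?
34° clockwise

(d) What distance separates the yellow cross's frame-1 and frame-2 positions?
3

The yellow cross moved from (17, 3) to (14, 3), a distance of √(3² + 0²) ≈ 3.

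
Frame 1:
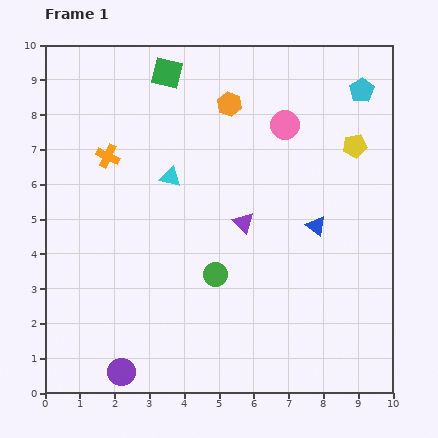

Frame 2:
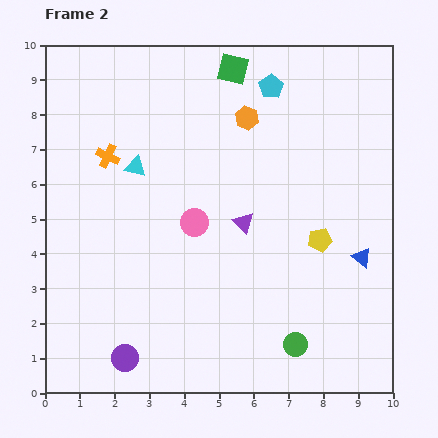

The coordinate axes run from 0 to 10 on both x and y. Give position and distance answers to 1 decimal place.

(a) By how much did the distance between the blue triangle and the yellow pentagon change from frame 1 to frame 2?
-1.2

Distance in frame 1: 2.5. Distance in frame 2: 1.3.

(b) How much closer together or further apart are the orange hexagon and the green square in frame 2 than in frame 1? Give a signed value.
-0.5

Distance in frame 1: 2.0. Distance in frame 2: 1.5.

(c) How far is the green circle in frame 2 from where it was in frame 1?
3.0

The green circle moved from (4.9, 3.4) to (7.2, 1.4), a distance of √(2.3² + 2.0²) ≈ 3.0.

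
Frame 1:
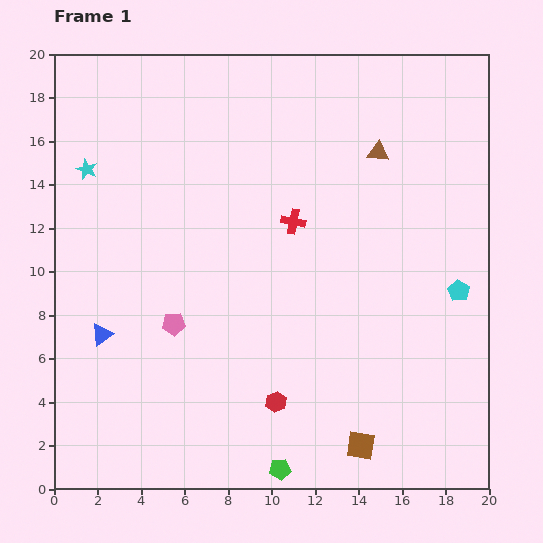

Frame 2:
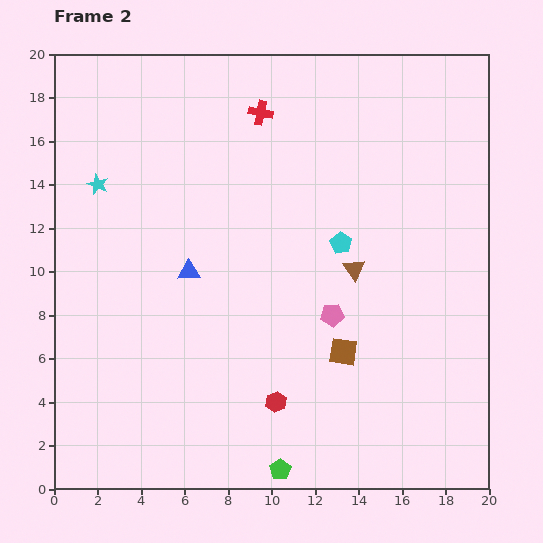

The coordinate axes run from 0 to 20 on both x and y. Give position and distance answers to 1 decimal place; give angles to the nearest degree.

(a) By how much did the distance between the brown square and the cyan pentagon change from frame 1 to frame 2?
-3.4

Distance in frame 1: 8.4. Distance in frame 2: 5.0.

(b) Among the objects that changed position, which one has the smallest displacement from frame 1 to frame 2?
the cyan star

(moved 0.9)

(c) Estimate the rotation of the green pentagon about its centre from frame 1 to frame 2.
28° counter-clockwise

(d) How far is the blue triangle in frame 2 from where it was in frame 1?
4.9

The blue triangle moved from (2.2, 7.1) to (6.2, 10.0), a distance of √(4.0² + 2.9²) ≈ 4.9.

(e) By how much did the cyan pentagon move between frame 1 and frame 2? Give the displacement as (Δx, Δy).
(-5.4, 2.2)

The cyan pentagon was at (18.6, 9.1) in frame 1 and (13.2, 11.3) in frame 2.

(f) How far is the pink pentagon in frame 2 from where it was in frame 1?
7.3

The pink pentagon moved from (5.5, 7.6) to (12.8, 8.0), a distance of √(7.3² + 0.4²) ≈ 7.3.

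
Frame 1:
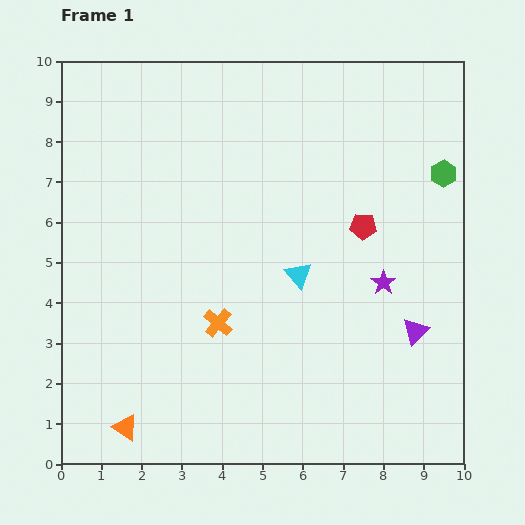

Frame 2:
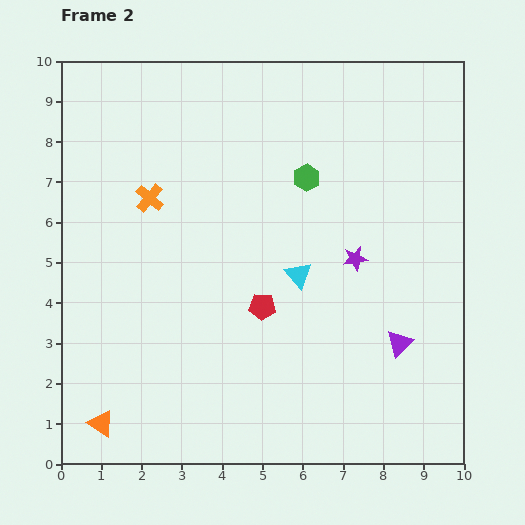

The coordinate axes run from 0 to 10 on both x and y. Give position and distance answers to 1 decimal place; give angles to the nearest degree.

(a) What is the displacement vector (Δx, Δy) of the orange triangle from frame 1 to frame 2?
(-0.6, 0.1)

The orange triangle was at (1.6, 0.9) in frame 1 and (1.0, 1.0) in frame 2.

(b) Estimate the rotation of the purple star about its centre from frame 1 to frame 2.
25° clockwise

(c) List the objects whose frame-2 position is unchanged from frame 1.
the cyan triangle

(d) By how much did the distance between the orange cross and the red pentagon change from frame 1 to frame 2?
-0.4

Distance in frame 1: 4.3. Distance in frame 2: 3.9.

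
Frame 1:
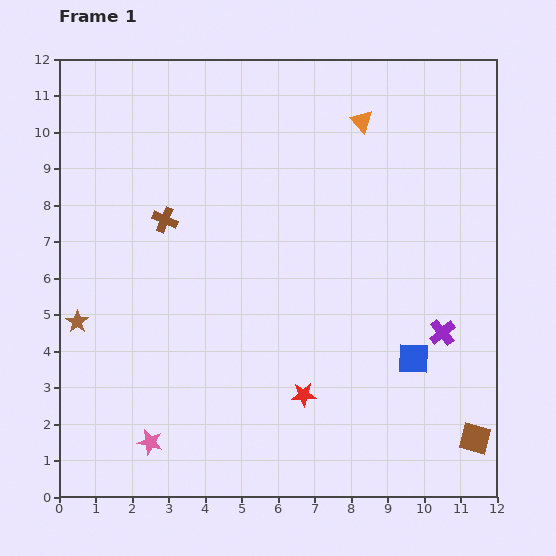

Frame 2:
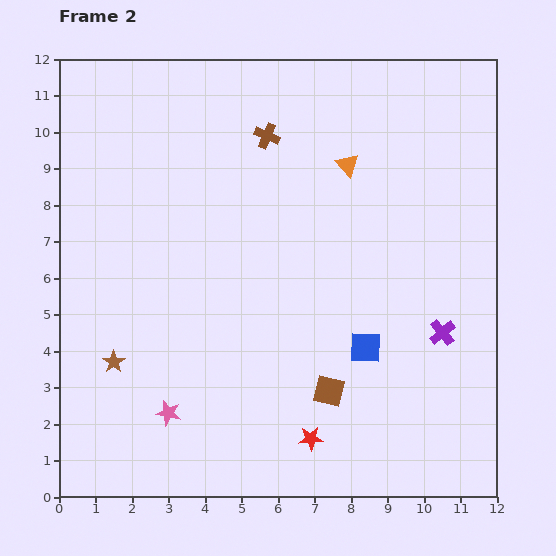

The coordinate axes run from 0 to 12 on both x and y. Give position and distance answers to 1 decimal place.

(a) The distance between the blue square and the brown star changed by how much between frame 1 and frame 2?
-2.4

Distance in frame 1: 9.3. Distance in frame 2: 6.9.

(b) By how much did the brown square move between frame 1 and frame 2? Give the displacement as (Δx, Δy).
(-4.0, 1.3)

The brown square was at (11.4, 1.6) in frame 1 and (7.4, 2.9) in frame 2.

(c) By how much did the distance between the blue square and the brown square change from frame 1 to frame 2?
-1.2

Distance in frame 1: 2.8. Distance in frame 2: 1.6.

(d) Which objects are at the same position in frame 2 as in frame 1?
the purple cross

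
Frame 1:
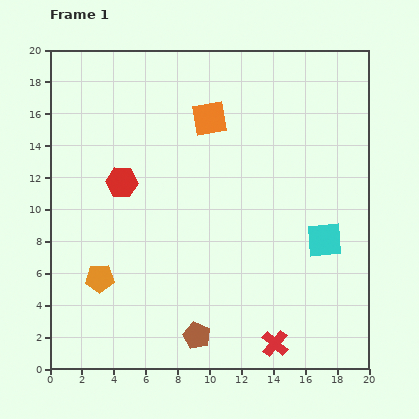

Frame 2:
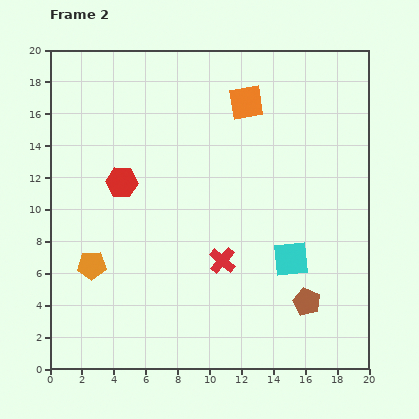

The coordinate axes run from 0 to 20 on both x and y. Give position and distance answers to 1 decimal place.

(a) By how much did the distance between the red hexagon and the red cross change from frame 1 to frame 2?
-5.9

Distance in frame 1: 13.9. Distance in frame 2: 8.0.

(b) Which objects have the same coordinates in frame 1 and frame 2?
the red hexagon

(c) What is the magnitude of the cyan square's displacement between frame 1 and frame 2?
2.4

The cyan square moved from (17.2, 8.1) to (15.1, 6.9), a distance of √(2.1² + 1.2²) ≈ 2.4.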